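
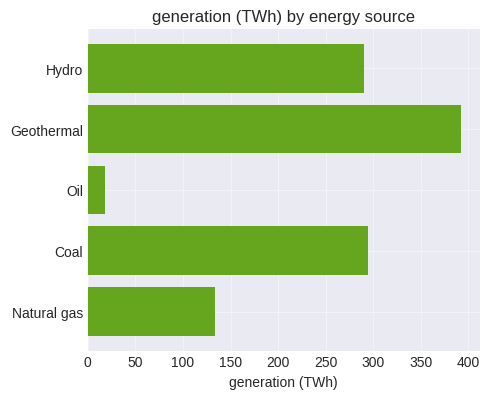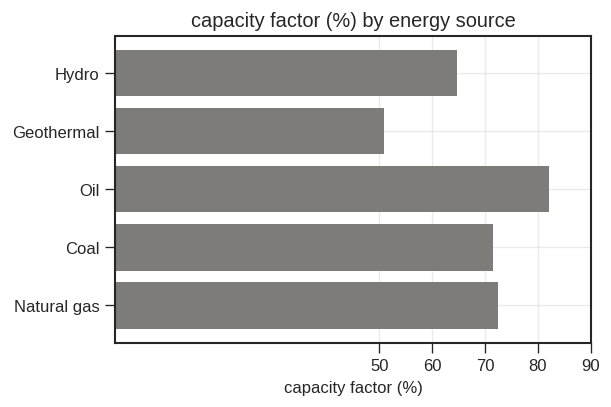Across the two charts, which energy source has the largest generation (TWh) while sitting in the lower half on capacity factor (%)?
Geothermal

Chart 2 median capacity factor (%) ≈ 70; below-median energy sources: Hydro, Geothermal. Among those, Geothermal has the highest generation (TWh) (≈ 400).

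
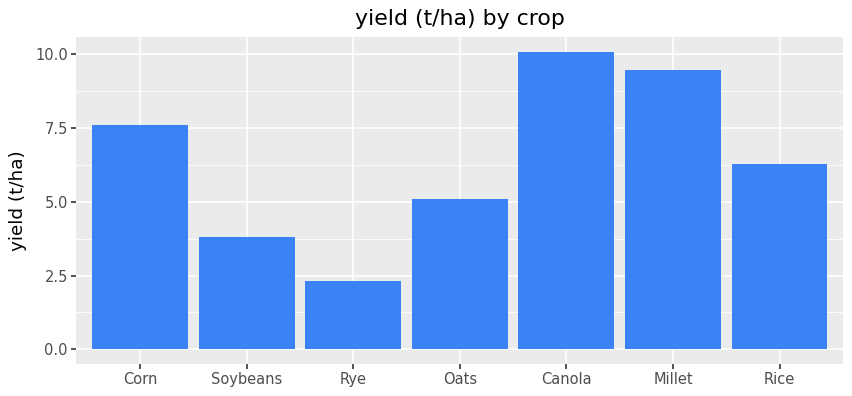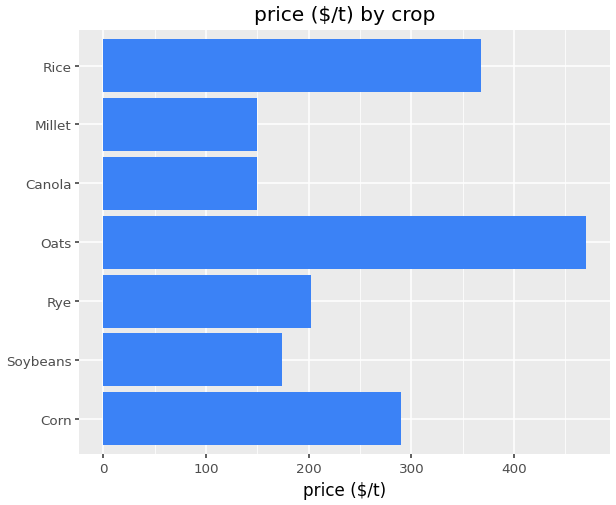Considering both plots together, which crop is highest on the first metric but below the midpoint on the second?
Chart 2 median price ($/t) ≈ 200; below-median crops: Soybeans, Canola, Millet. Among those, Canola has the highest yield (t/ha) (≈ 10).

Canola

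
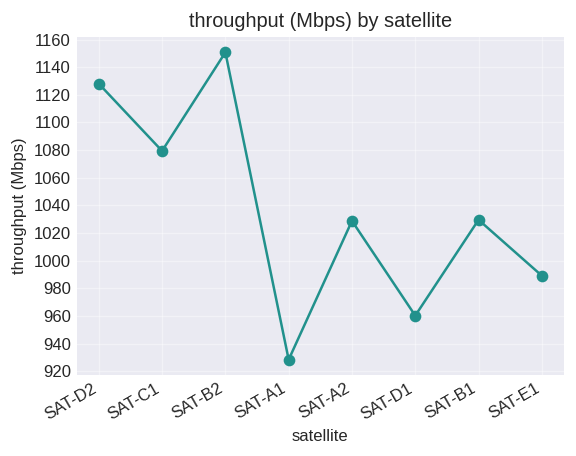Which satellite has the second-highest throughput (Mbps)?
Top 3: SAT-B2 ≈ 1160, SAT-D2 ≈ 1120, SAT-C1 ≈ 1080.

SAT-D2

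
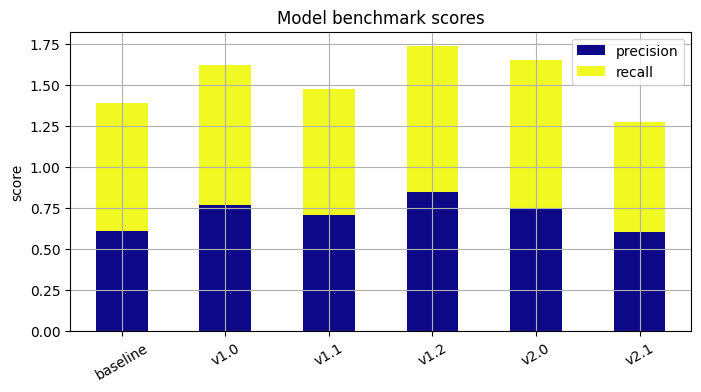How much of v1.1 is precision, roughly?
≈ 0.8

precision top ≈ 0.8, bottom ≈ 0.0; segment ≈ 0.8.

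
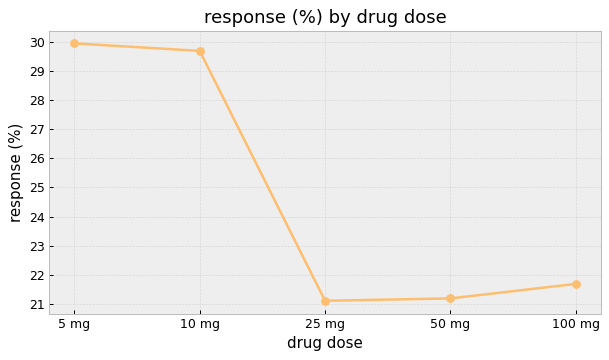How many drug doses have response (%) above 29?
2

Above 29: 5 mg, 10 mg.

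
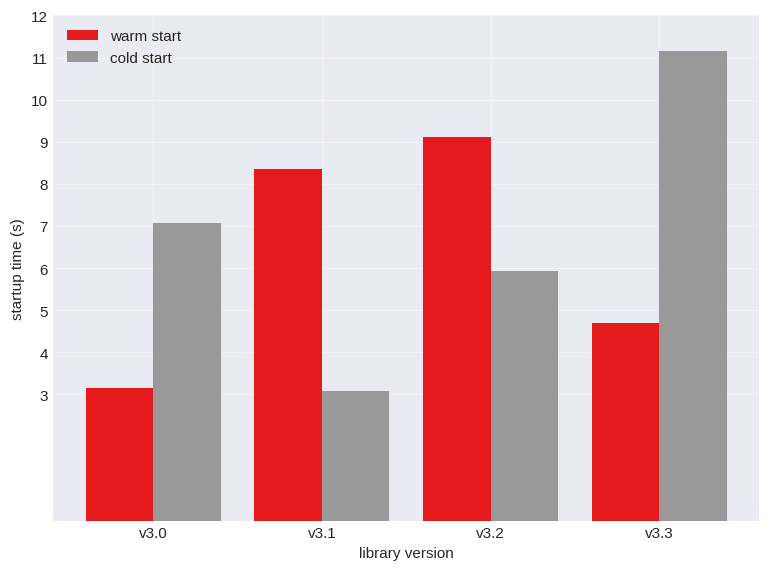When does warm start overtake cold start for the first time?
v3.1

v3.0: warm start ≈ 3 vs cold start ≈ 7 (not yet); v3.1: warm start ≈ 8 vs cold start ≈ 3 (first crossover).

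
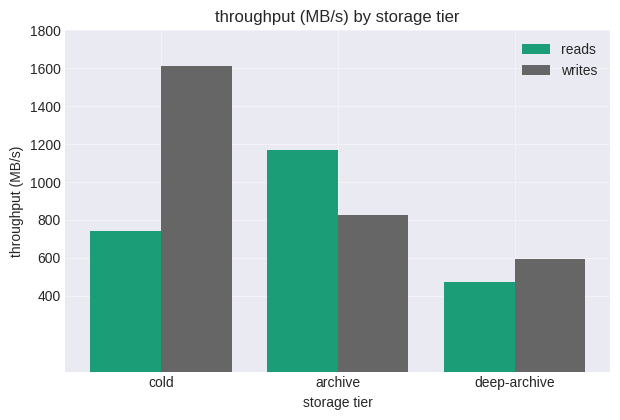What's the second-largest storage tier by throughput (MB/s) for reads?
Top 3 for reads: archive ≈ 1200, cold ≈ 800, deep-archive ≈ 400.

cold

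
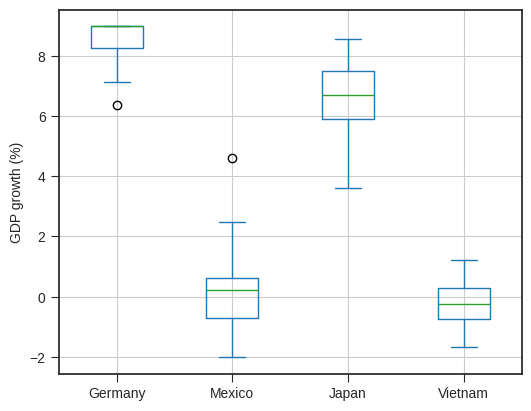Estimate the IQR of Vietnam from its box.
≈ 1

Q3 ≈ 0, Q1 ≈ -1; IQR ≈ 1.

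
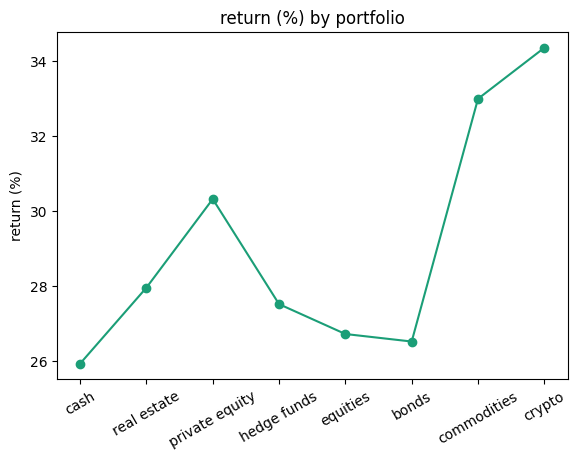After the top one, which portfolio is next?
Top 3: crypto ≈ 34, commodities ≈ 33, private equity ≈ 30.

commodities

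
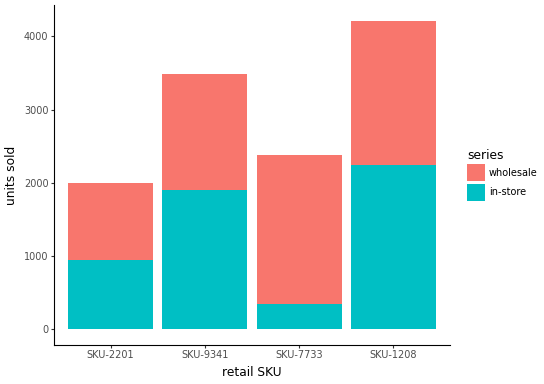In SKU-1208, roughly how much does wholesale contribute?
wholesale top ≈ 4000, bottom ≈ 2000; segment ≈ 2000.

≈ 2000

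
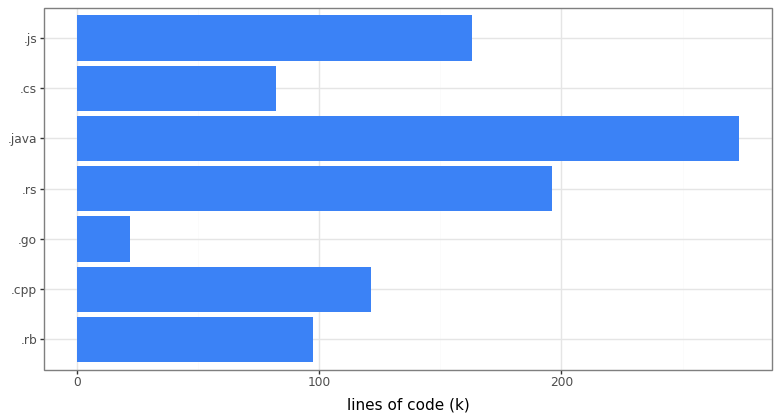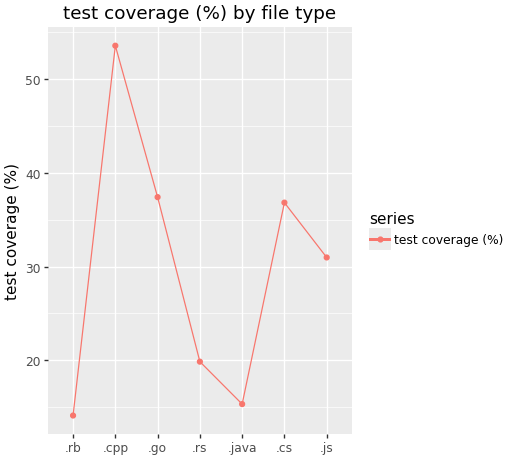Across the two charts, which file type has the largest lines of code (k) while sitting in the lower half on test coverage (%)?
Chart 2 median test coverage (%) ≈ 30; below-median file types: .rb, .rs, .java. Among those, .java has the highest lines of code (k) (≈ 250).

.java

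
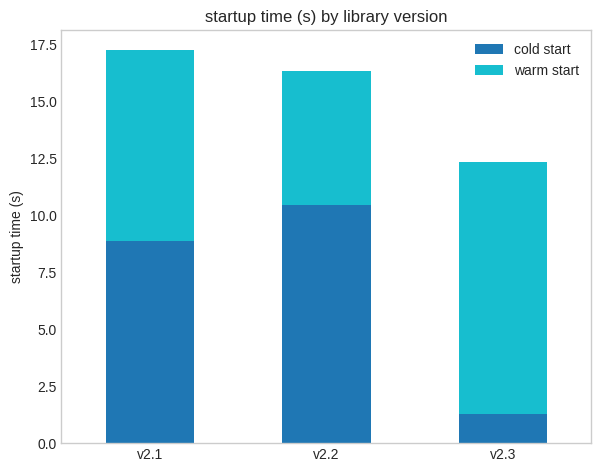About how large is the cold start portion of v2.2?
≈ 10

cold start top ≈ 10, bottom ≈ 0; segment ≈ 10.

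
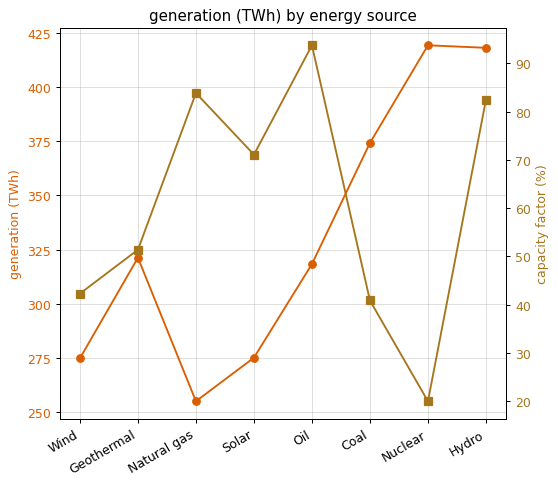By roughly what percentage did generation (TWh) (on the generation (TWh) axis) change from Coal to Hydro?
Coal ≈ 380, Hydro ≈ 420; (420 − 380) / 380 ≈ +10.5%.

≈ +10.5%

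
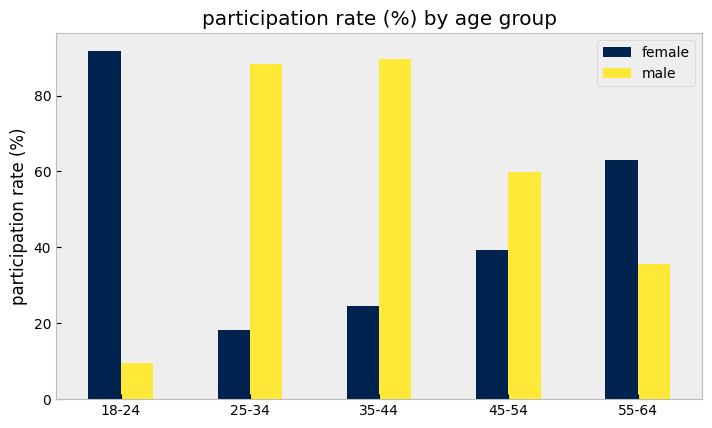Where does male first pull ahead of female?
25-34

18-24: male ≈ 10 vs female ≈ 90 (not yet); 25-34: male ≈ 90 vs female ≈ 20 (first crossover).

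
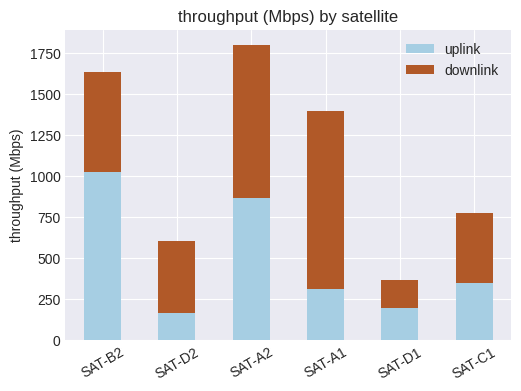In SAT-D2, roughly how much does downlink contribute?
downlink top ≈ 600, bottom ≈ 200; segment ≈ 400.

≈ 400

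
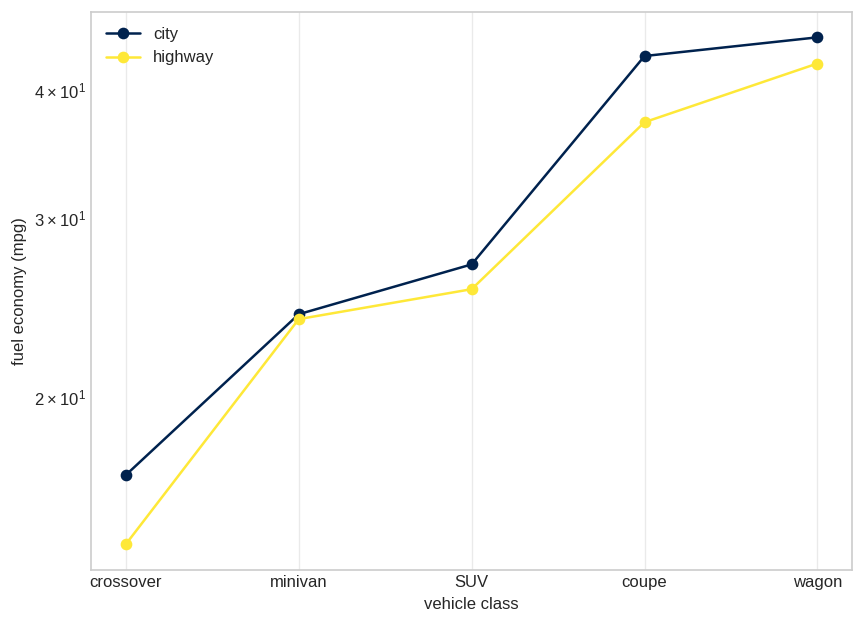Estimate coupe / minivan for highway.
≈ 1.4×

coupe ≈ 35, minivan ≈ 25; 35/25 ≈ 1.4.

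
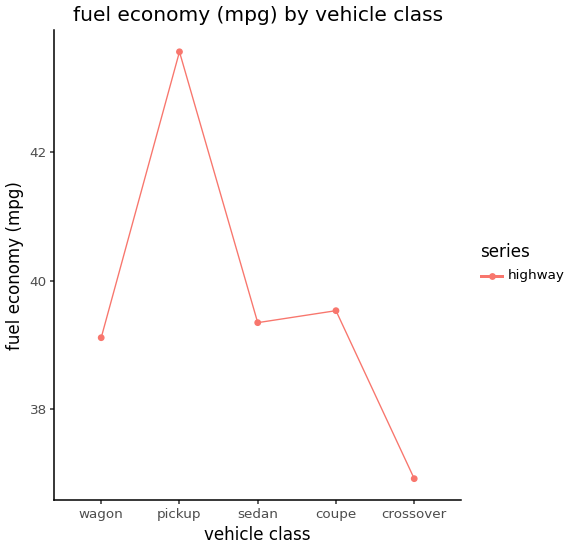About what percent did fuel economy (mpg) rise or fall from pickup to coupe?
≈ -9.1%

pickup ≈ 44, coupe ≈ 40; (40 − 44) / 44 ≈ -9.1%.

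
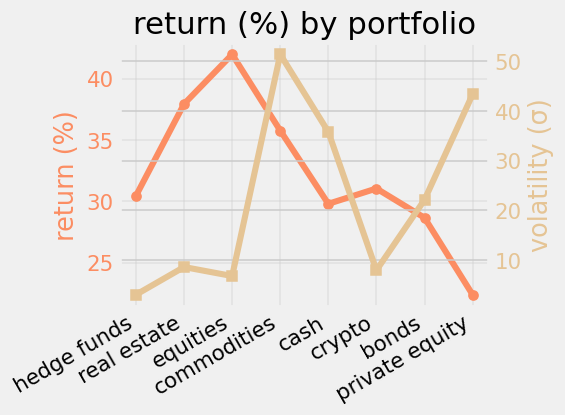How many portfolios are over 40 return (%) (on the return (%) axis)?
1

Above 40: equities.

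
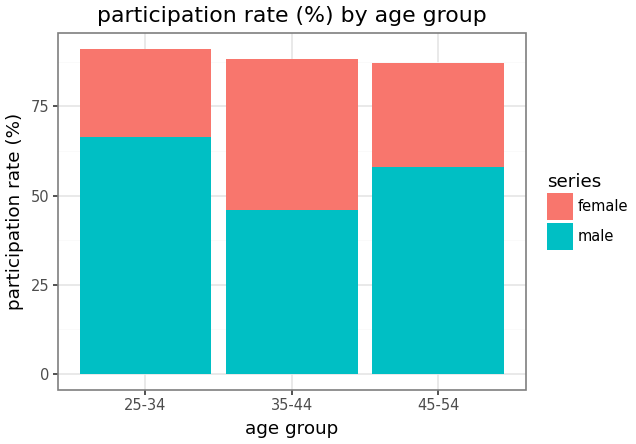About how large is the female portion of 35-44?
female top ≈ 90, bottom ≈ 50; segment ≈ 40.

≈ 40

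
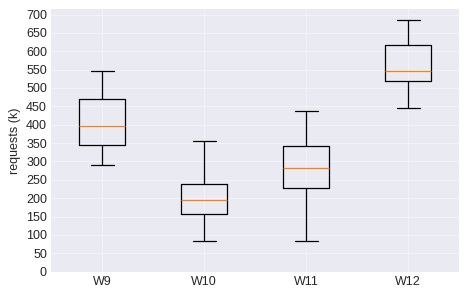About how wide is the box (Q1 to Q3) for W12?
≈ 100

Q3 ≈ 600, Q1 ≈ 500; IQR ≈ 100.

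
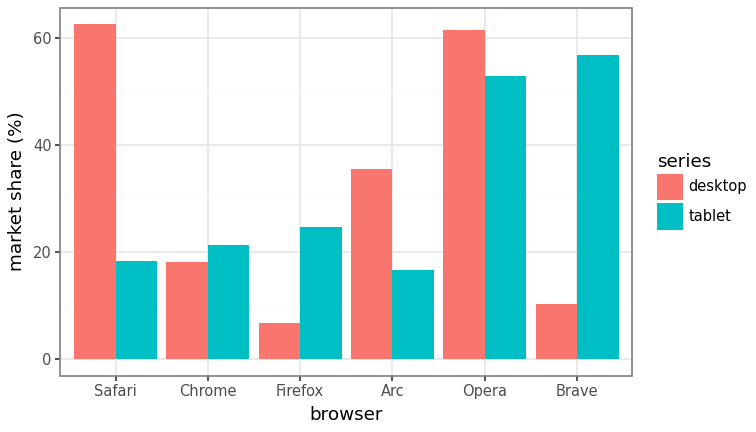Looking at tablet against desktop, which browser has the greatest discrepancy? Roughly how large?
Brave: tablet ≈ 60, desktop ≈ 10 → gap ≈ 50. Next-largest (Safari) is only ≈ 40.

Brave, ≈ 50 %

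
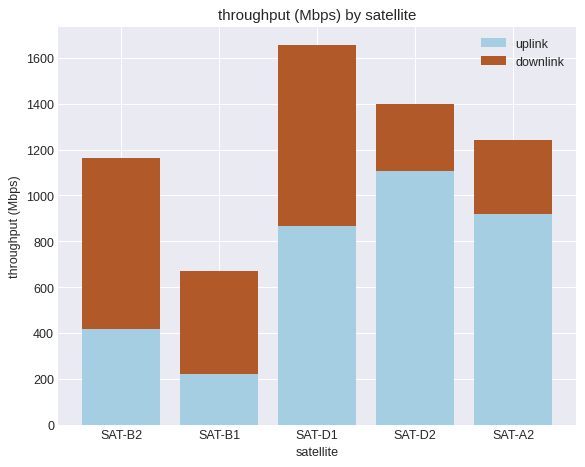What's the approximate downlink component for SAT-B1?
≈ 400

downlink top ≈ 600, bottom ≈ 200; segment ≈ 400.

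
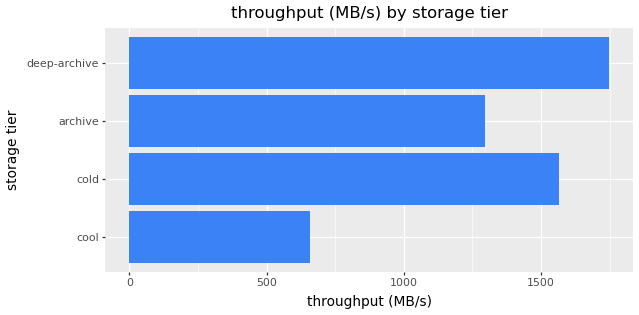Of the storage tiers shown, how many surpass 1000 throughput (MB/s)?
3

Above 1000: cold, archive, deep-archive.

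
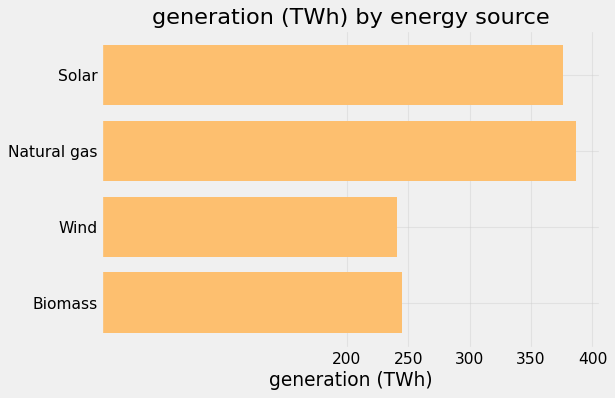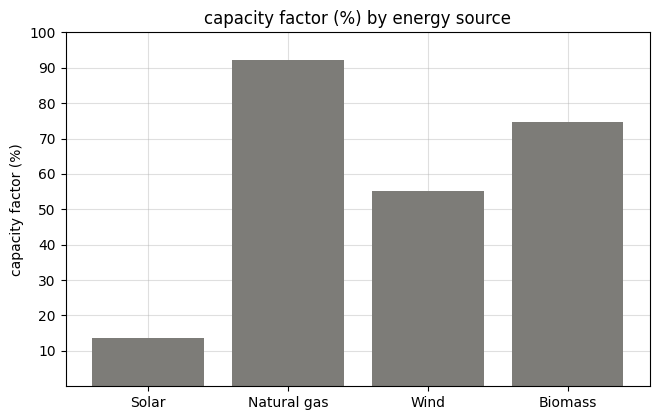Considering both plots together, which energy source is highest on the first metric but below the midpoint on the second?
Chart 2 median capacity factor (%) ≈ 60; below-median energy sources: Solar, Wind. Among those, Solar has the highest generation (TWh) (≈ 400).

Solar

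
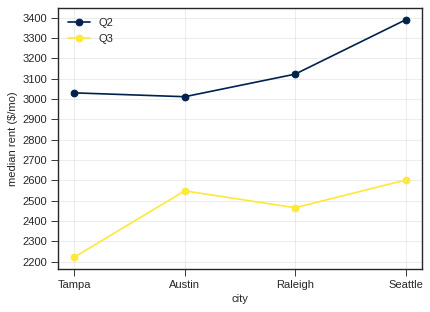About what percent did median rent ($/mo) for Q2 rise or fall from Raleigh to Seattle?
Raleigh ≈ 3100, Seattle ≈ 3400; (3400 − 3100) / 3100 ≈ +9.7%.

≈ +9.7%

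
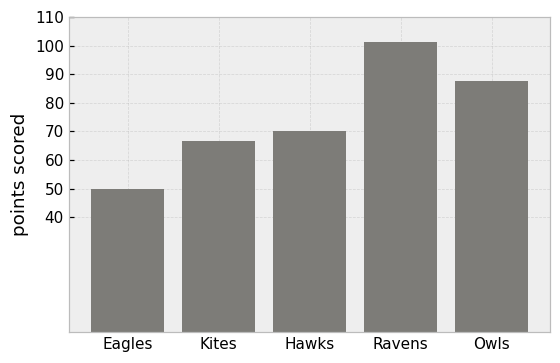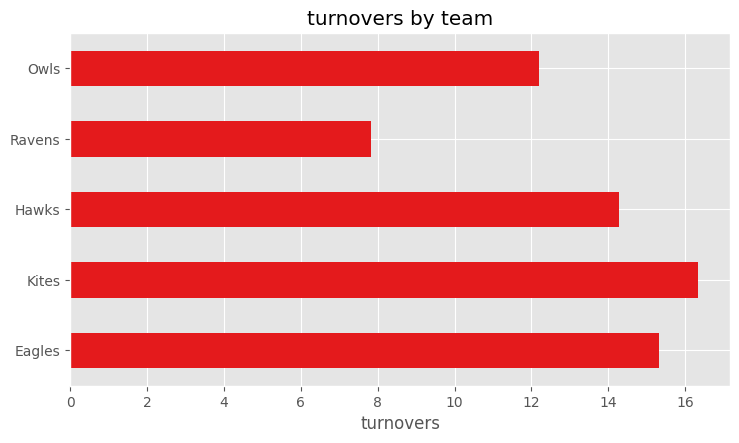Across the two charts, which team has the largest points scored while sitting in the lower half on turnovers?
Chart 2 median turnovers ≈ 14; below-median teams: Ravens, Owls. Among those, Ravens has the highest points scored (≈ 100).

Ravens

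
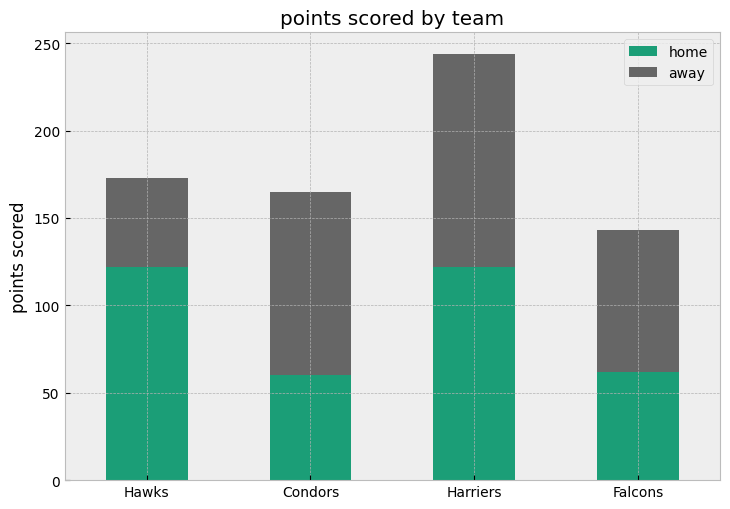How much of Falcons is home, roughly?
home top ≈ 50, bottom ≈ 0; segment ≈ 50.

≈ 50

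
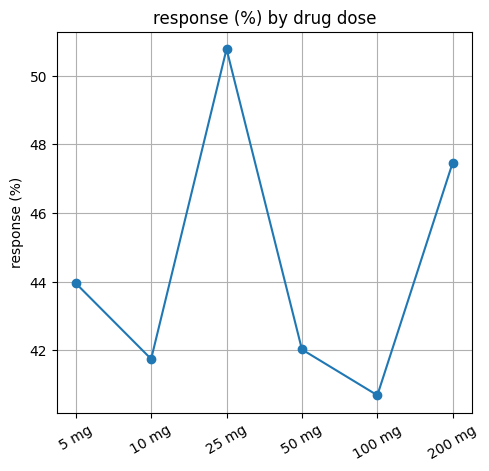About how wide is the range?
Max 25 mg ≈ 51, min 100 mg ≈ 41; range ≈ 10.

≈ 10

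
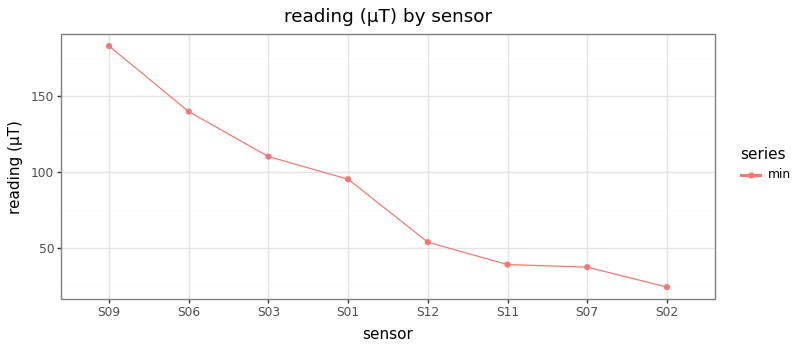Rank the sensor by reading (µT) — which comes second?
S06

Top 3: S09 ≈ 180, S06 ≈ 140, S03 ≈ 120.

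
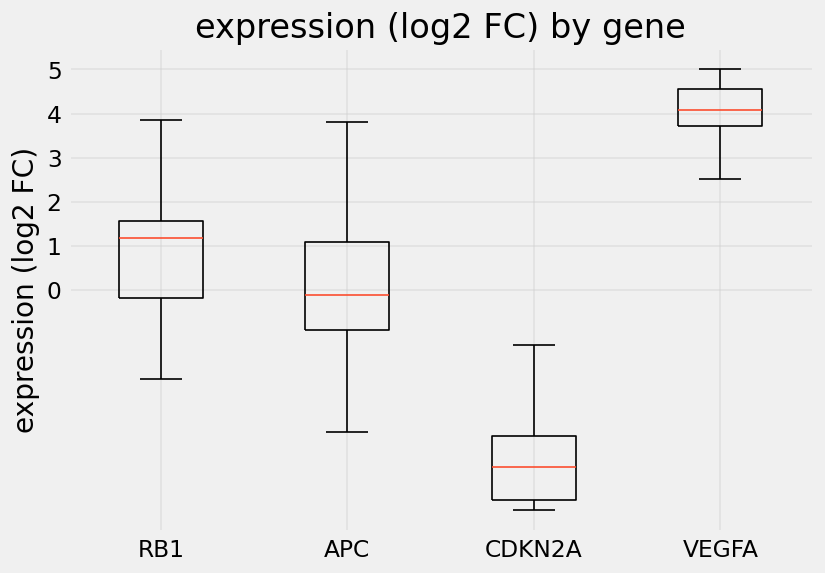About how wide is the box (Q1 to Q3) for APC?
Q3 ≈ 1, Q1 ≈ -1; IQR ≈ 2.

≈ 2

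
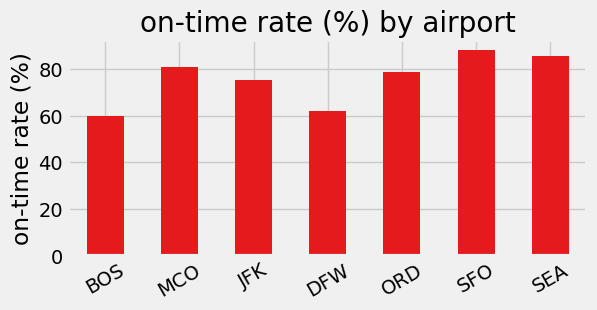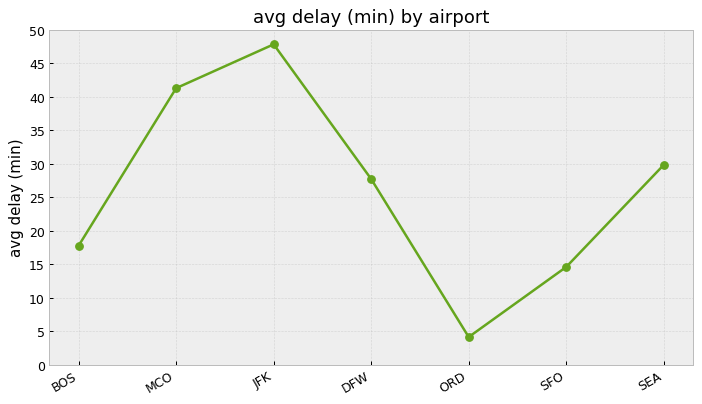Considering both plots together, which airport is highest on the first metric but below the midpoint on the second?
Chart 2 median avg delay (min) ≈ 30; below-median airports: BOS, ORD, SFO. Among those, SFO has the highest on-time rate (%) (≈ 90).

SFO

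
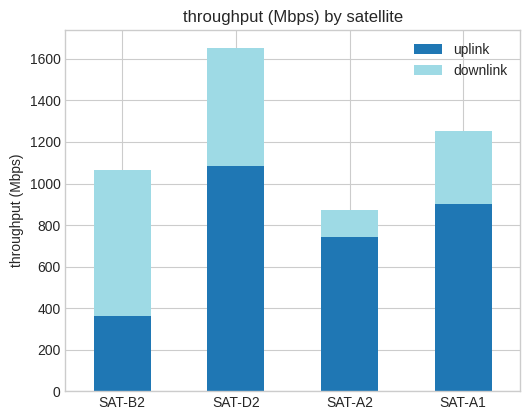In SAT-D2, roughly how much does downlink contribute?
≈ 600

downlink top ≈ 1600, bottom ≈ 1000; segment ≈ 600.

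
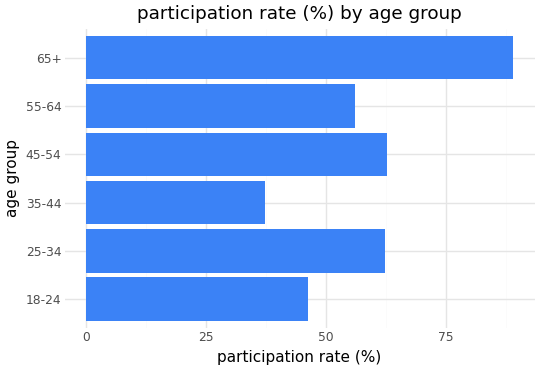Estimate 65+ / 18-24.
65+ ≈ 90, 18-24 ≈ 50; 90/50 ≈ 1.8.

≈ 1.8×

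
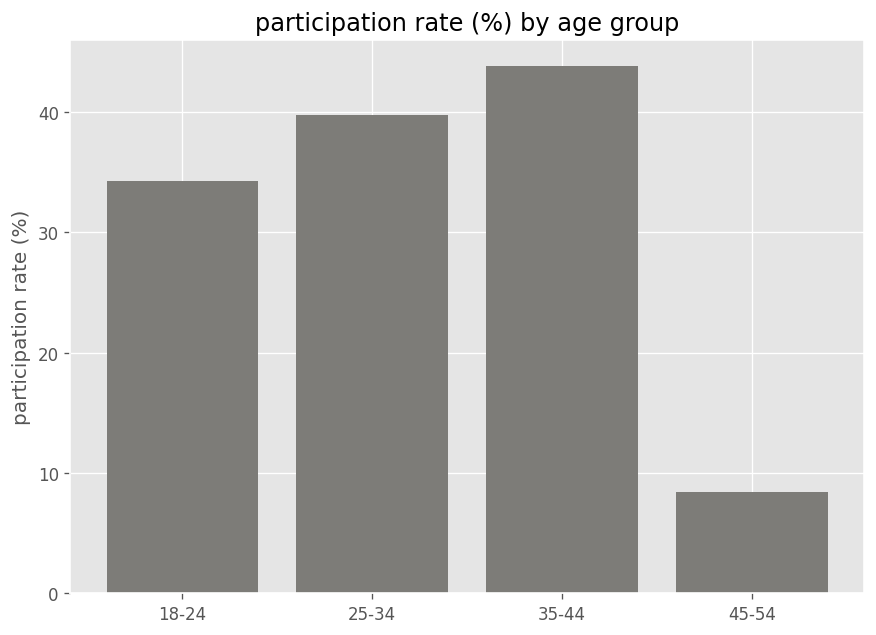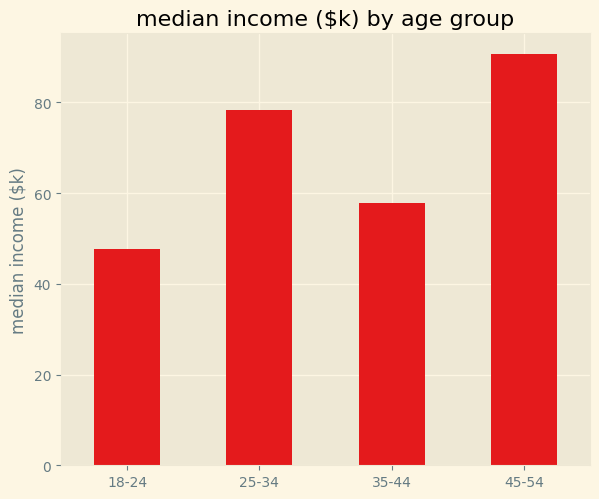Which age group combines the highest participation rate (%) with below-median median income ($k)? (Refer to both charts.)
Chart 2 median median income ($k) ≈ 70; below-median age groups: 18-24, 35-44. Among those, 35-44 has the highest participation rate (%) (≈ 45).

35-44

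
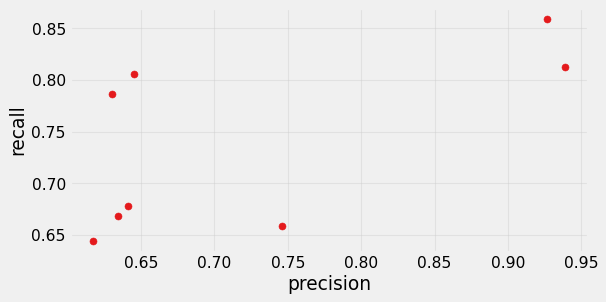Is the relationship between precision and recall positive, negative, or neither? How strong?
Points are positively correlated; moderate (|r| ≈ 0.6).

positive, moderate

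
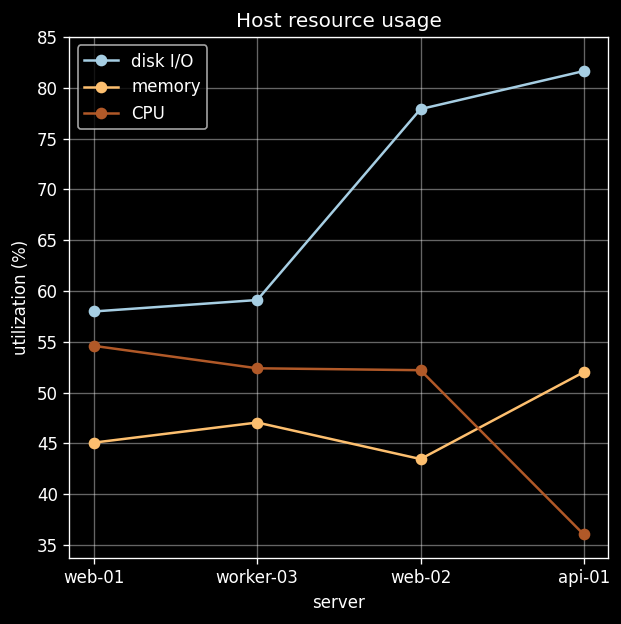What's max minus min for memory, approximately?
≈ 5

Max api-01 ≈ 50, min web-02 ≈ 45; range ≈ 5.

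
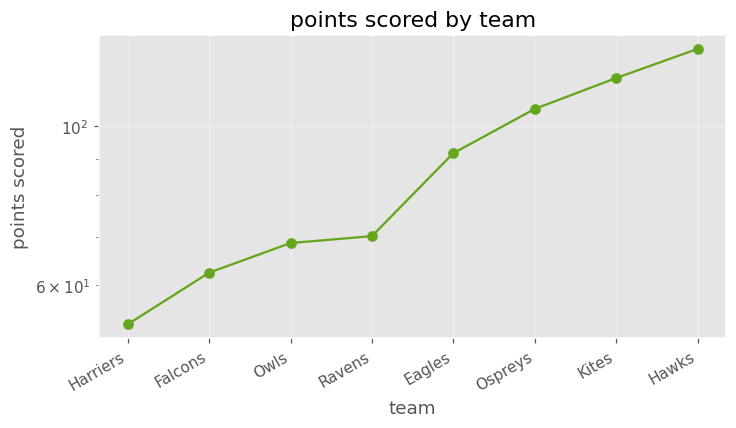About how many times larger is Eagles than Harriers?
Eagles ≈ 90, Harriers ≈ 50; 90/50 ≈ 1.8.

≈ 1.8×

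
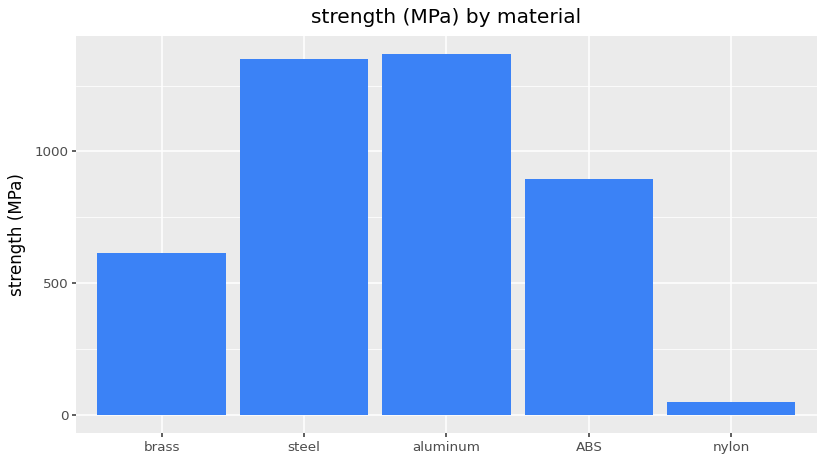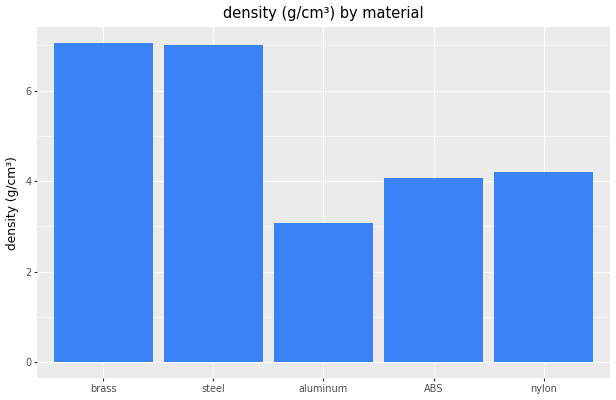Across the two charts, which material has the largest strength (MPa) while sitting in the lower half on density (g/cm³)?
aluminum

Chart 2 median density (g/cm³) ≈ 4; below-median materials: aluminum, ABS. Among those, aluminum has the highest strength (MPa) (≈ 1400).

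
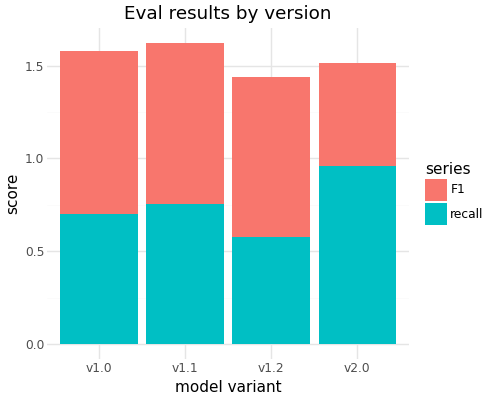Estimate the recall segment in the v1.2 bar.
recall top ≈ 0.6, bottom ≈ 0.0; segment ≈ 0.6.

≈ 0.6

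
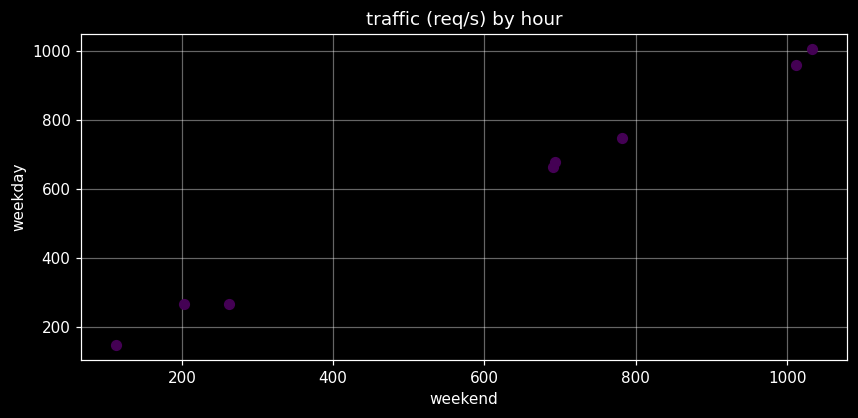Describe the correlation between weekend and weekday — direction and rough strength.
positive, strong

Points are positively correlated; strong (|r| ≈ 1.0).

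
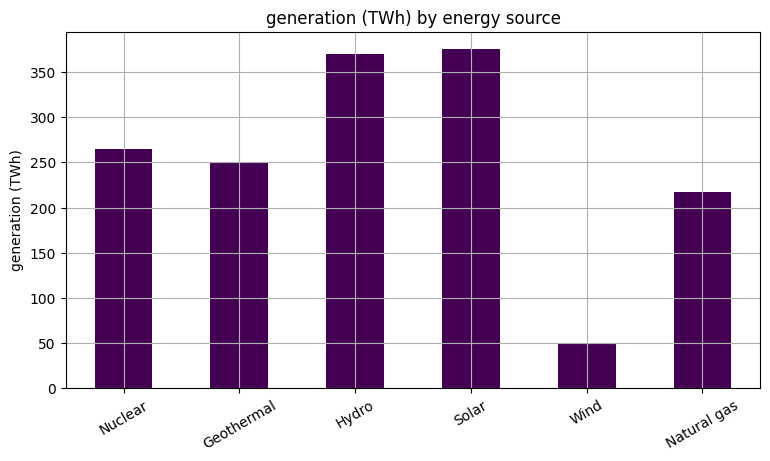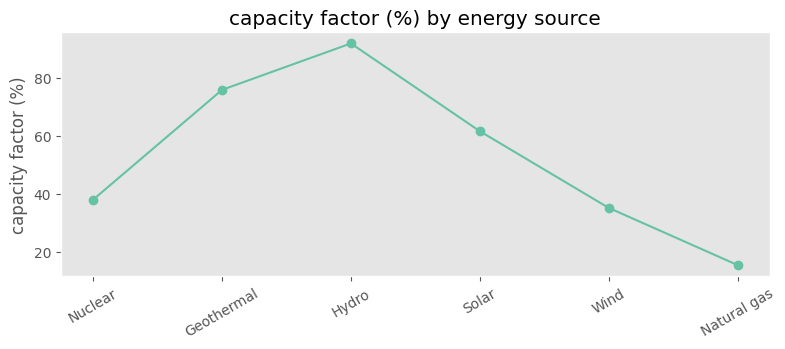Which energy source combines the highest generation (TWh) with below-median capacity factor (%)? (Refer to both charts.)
Nuclear

Chart 2 median capacity factor (%) ≈ 50; below-median energy sources: Nuclear, Wind, Natural gas. Among those, Nuclear has the highest generation (TWh) (≈ 250).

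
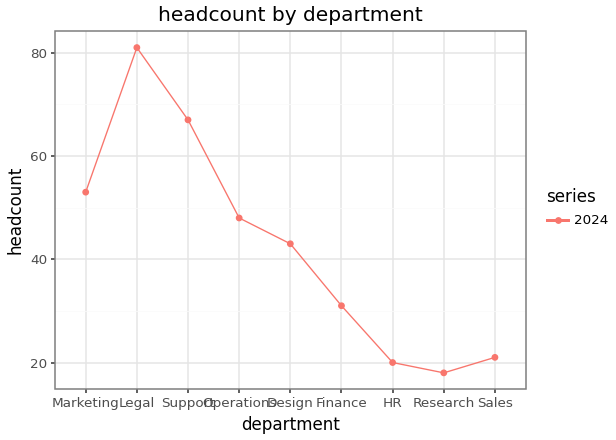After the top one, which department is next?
Support

Top 3: Legal ≈ 80, Support ≈ 70, Marketing ≈ 50.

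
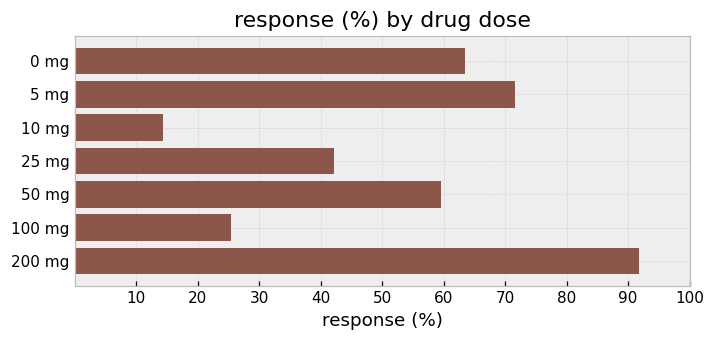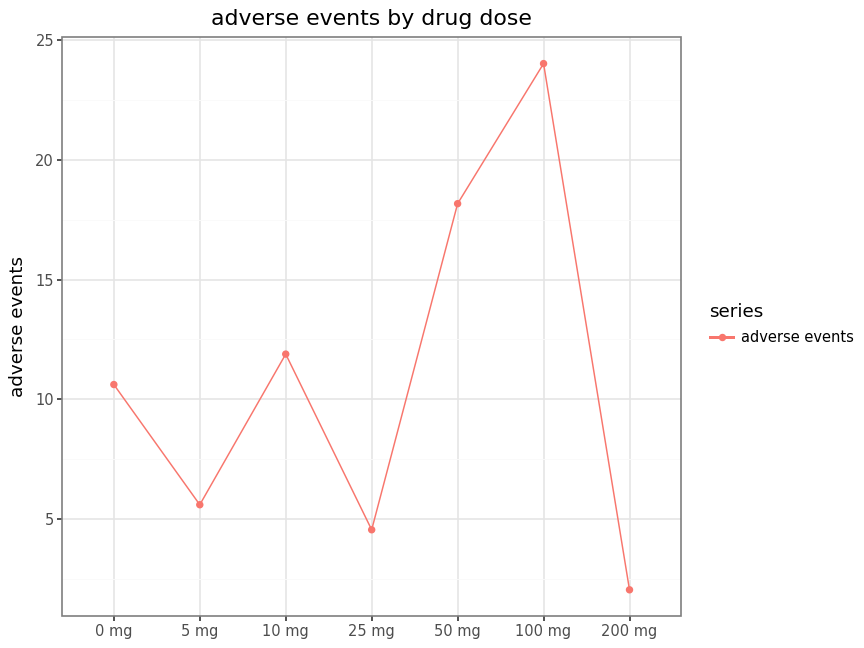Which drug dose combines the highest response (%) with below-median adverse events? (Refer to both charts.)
Chart 2 median adverse events ≈ 10; below-median drug doses: 5 mg, 25 mg, 200 mg. Among those, 200 mg has the highest response (%) (≈ 90).

200 mg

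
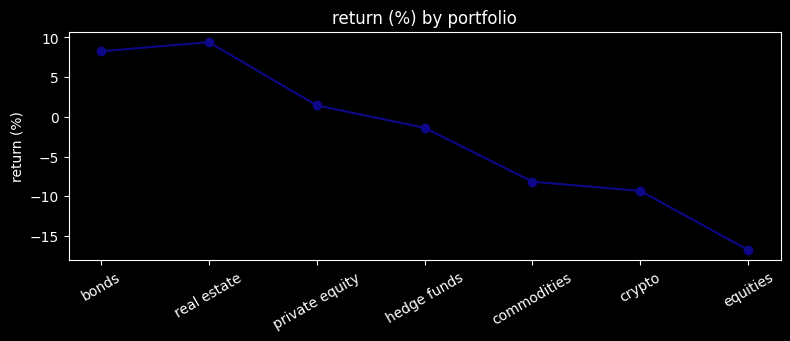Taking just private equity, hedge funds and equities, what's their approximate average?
(0 + 0 + -15) / 3 ≈ -5.

≈ -5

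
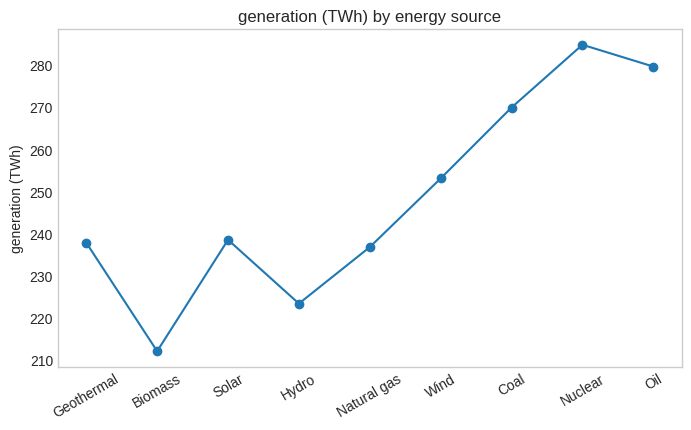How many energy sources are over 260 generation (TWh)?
3

Above 260: Coal, Nuclear, Oil.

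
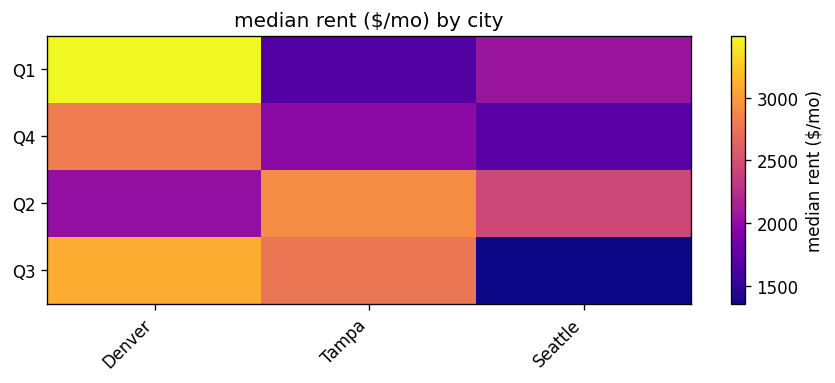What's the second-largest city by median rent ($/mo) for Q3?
Tampa

Top 3 for Q3: Denver ≈ 3200, Tampa ≈ 2800, Seattle ≈ 1400.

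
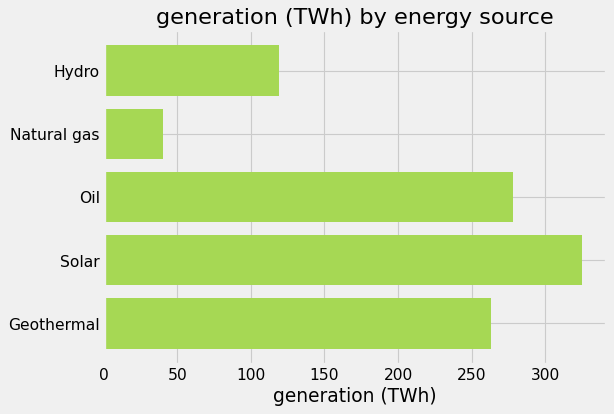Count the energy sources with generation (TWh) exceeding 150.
Above 150: Oil, Solar, Geothermal.

3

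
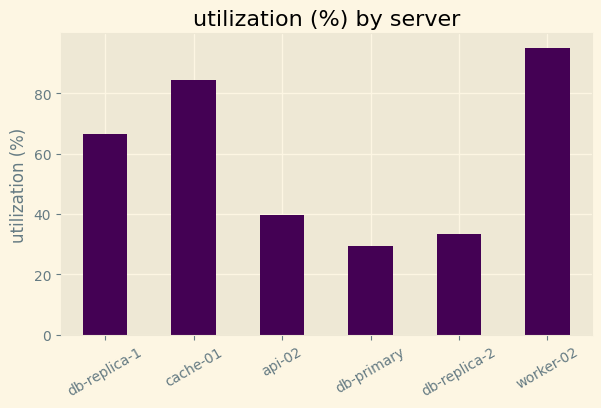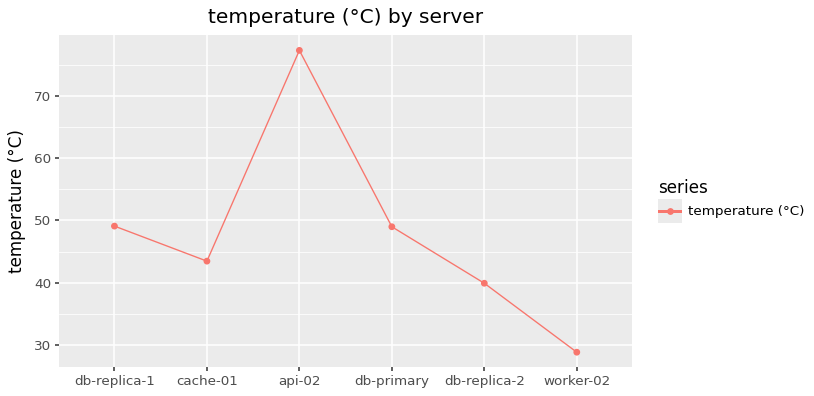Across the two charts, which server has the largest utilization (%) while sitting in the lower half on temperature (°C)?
Chart 2 median temperature (°C) ≈ 50; below-median servers: cache-01, db-replica-2, worker-02. Among those, worker-02 has the highest utilization (%) (≈ 100).

worker-02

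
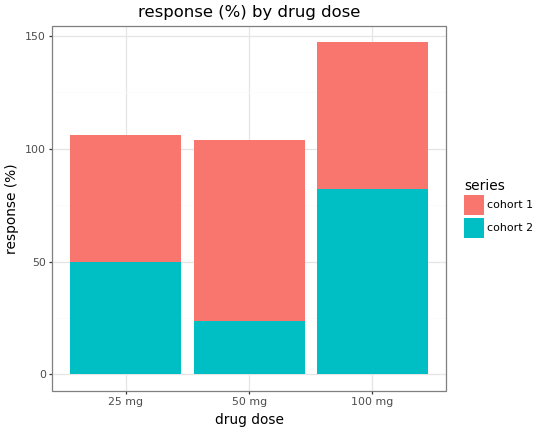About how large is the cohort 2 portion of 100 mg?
cohort 2 top ≈ 80, bottom ≈ 0; segment ≈ 80.

≈ 80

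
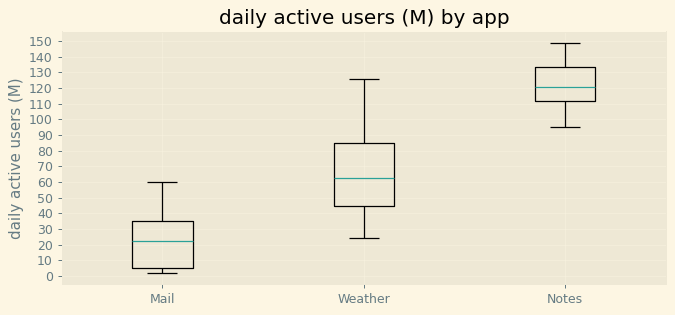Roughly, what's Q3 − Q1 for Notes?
≈ 20

Q3 ≈ 130, Q1 ≈ 110; IQR ≈ 20.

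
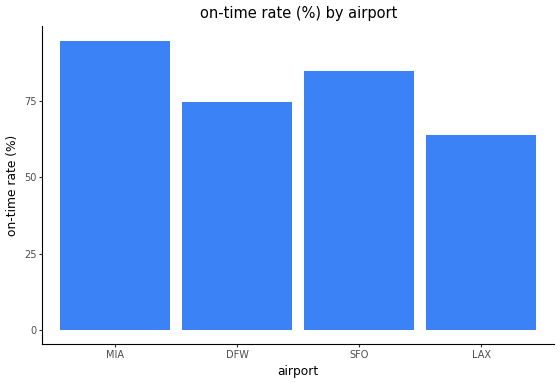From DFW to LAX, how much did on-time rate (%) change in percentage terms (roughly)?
DFW ≈ 70, LAX ≈ 60; (60 − 70) / 70 ≈ -14.3%.

≈ -14.3%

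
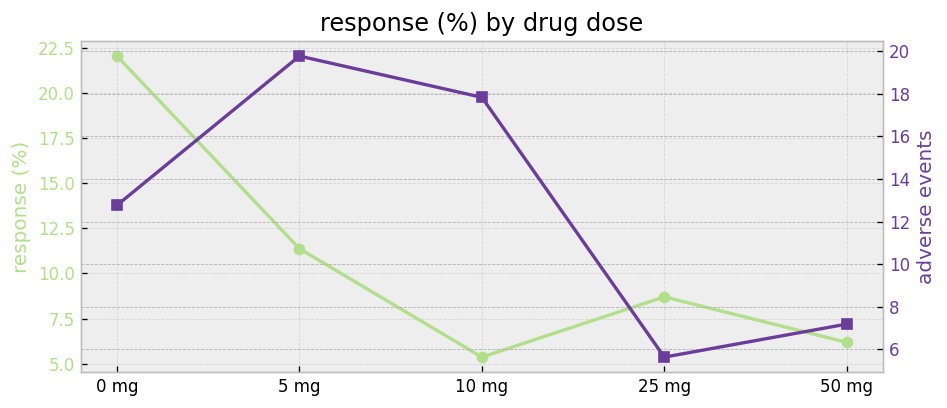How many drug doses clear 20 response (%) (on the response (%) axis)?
Above 20: 0 mg.

1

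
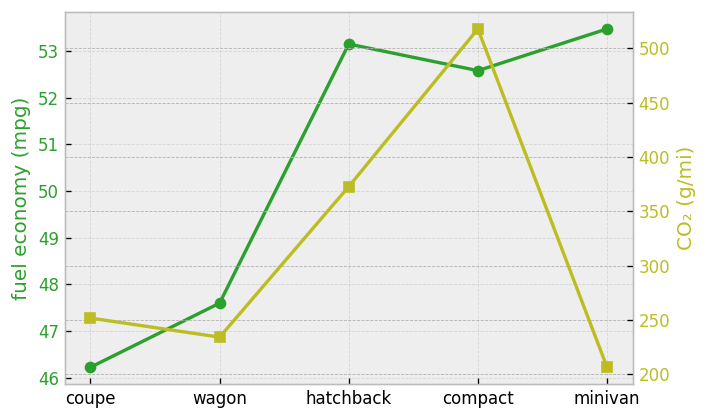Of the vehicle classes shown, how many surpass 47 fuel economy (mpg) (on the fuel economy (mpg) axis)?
4

Above 47: wagon, hatchback, compact, minivan.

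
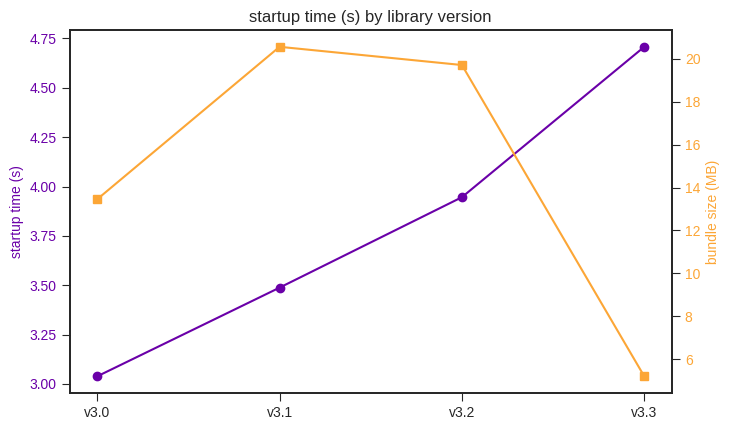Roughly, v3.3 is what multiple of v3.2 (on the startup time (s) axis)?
≈ 1.2×

v3.3 ≈ 4.8, v3.2 ≈ 4.0; 4.8/4.0 ≈ 1.2.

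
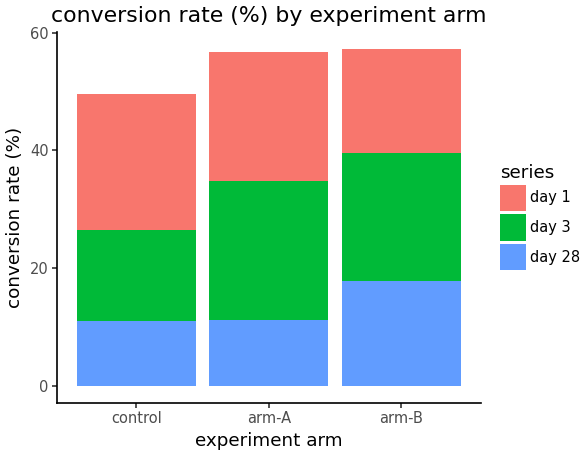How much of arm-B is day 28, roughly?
day 28 top ≈ 20, bottom ≈ 0; segment ≈ 20.

≈ 20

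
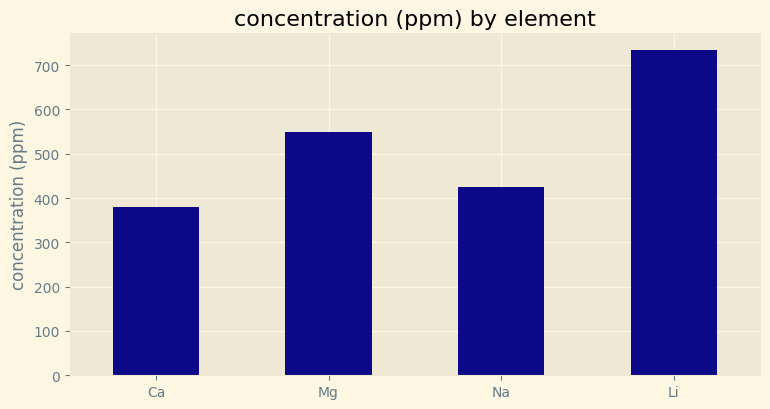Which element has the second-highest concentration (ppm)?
Top 3: Li ≈ 700, Mg ≈ 500, Na ≈ 400.

Mg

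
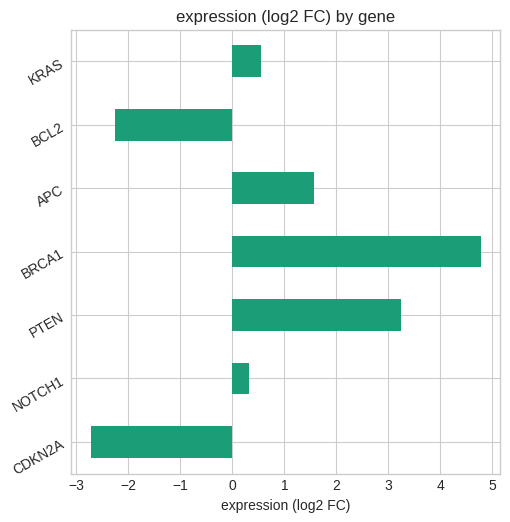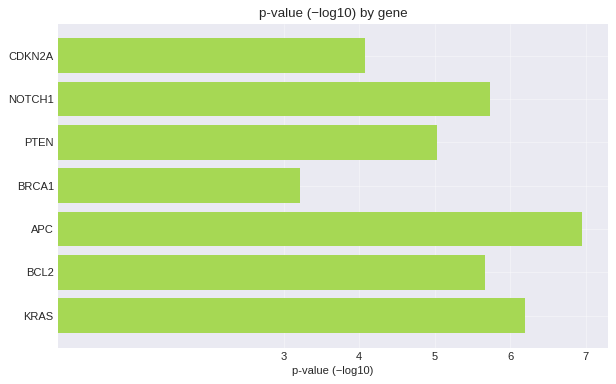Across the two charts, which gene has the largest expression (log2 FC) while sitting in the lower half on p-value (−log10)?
BRCA1

Chart 2 median p-value (−log10) ≈ 6; below-median genes: CDKN2A, PTEN, BRCA1. Among those, BRCA1 has the highest expression (log2 FC) (≈ 5).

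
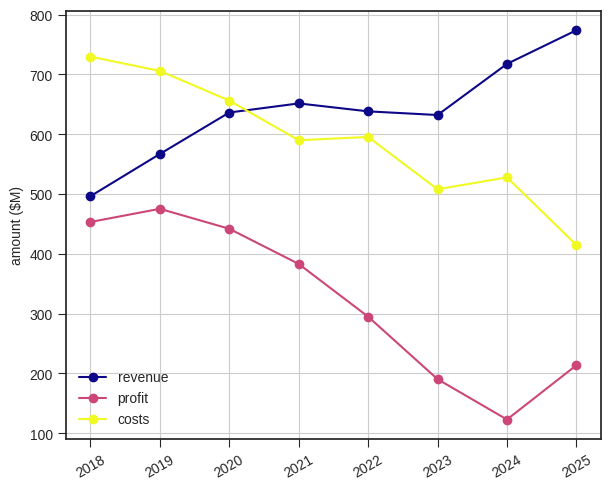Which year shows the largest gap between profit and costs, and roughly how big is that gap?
2024: profit ≈ 100, costs ≈ 500 → gap ≈ 400. Next-largest (2023) is only ≈ 300.

2024, ≈ 400 $M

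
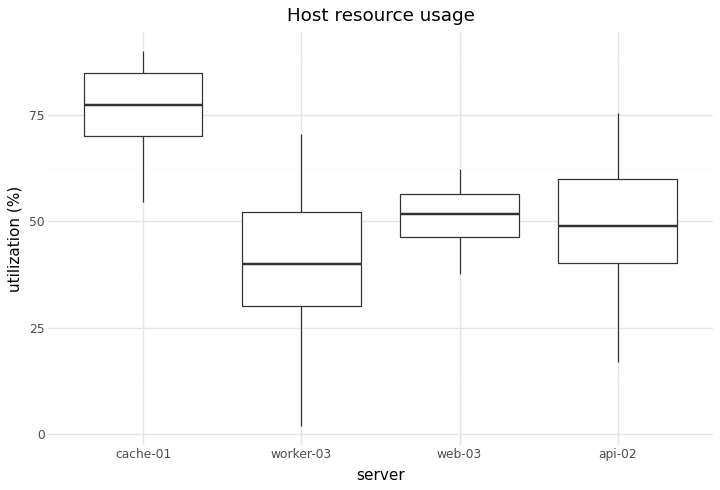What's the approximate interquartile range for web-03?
Q3 ≈ 55, Q1 ≈ 45; IQR ≈ 10.

≈ 10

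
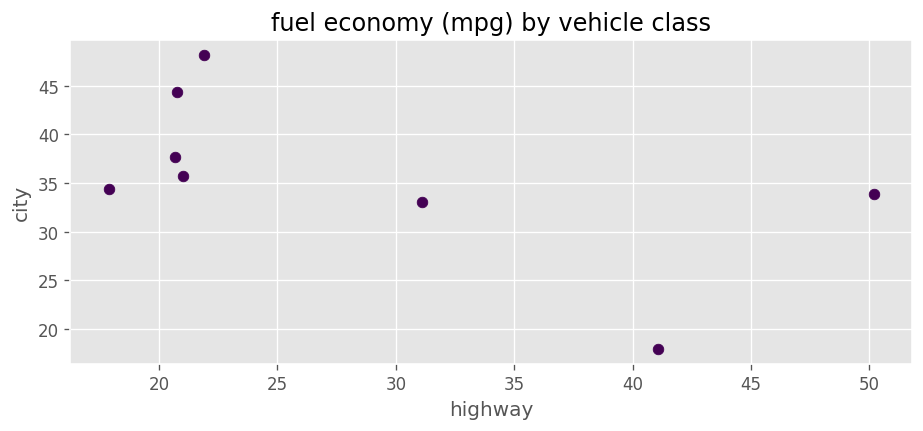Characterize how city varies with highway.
Points are negatively correlated; moderate (|r| ≈ 0.6).

negative, moderate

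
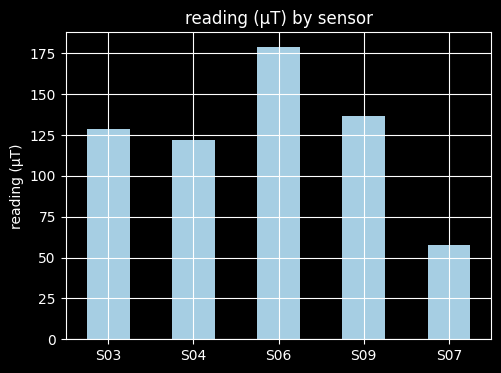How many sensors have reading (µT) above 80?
4

Above 80: S03, S04, S06, S09.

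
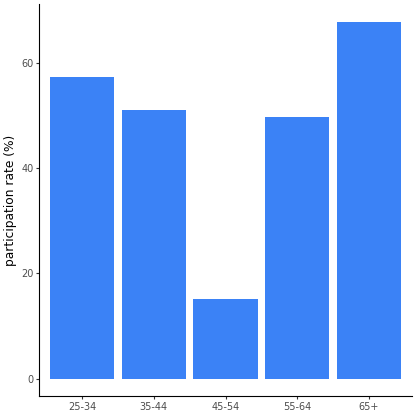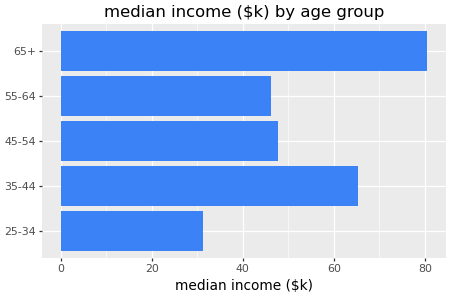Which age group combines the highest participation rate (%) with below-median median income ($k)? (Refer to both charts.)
Chart 2 median median income ($k) ≈ 50; below-median age groups: 25-34, 55-64. Among those, 25-34 has the highest participation rate (%) (≈ 60).

25-34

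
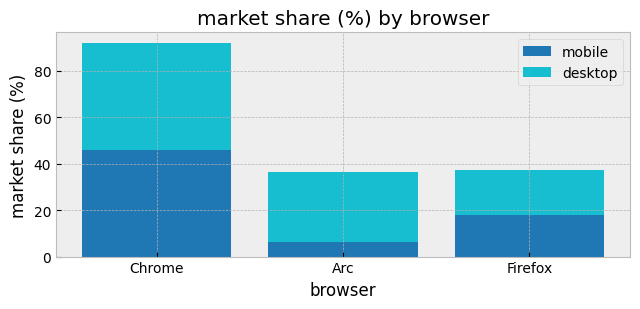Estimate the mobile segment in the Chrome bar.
mobile top ≈ 50, bottom ≈ 0; segment ≈ 50.

≈ 50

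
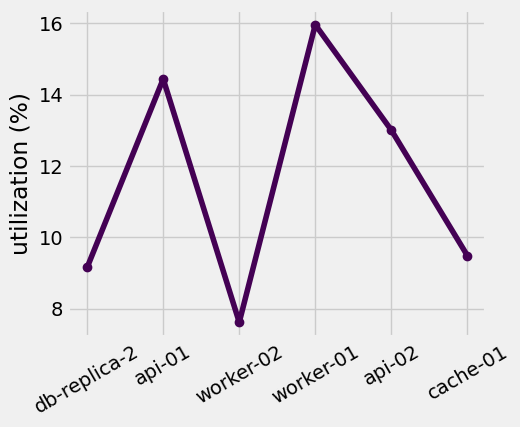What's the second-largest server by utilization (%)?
api-01

Top 3: worker-01 ≈ 16, api-01 ≈ 14, api-02 ≈ 13.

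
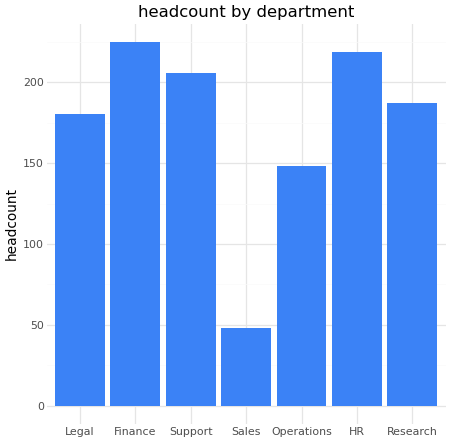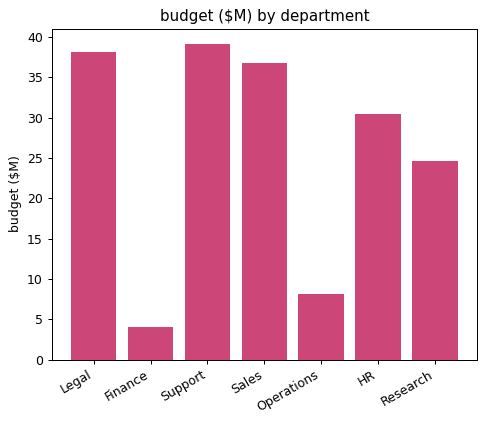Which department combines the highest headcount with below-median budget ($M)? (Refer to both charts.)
Chart 2 median budget ($M) ≈ 30; below-median departments: Finance, Operations, Research. Among those, Finance has the highest headcount (≈ 225).

Finance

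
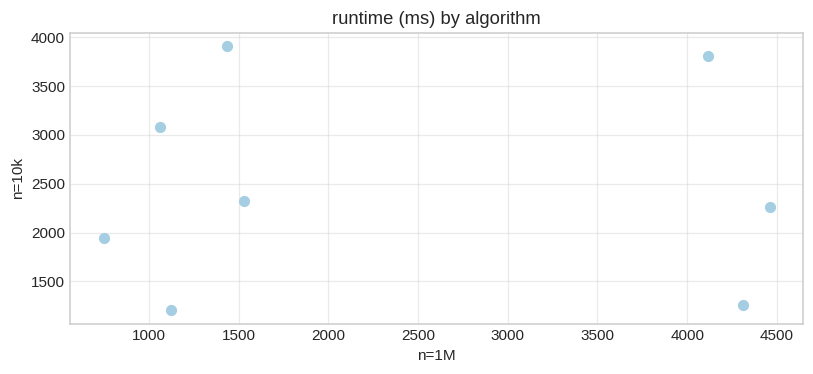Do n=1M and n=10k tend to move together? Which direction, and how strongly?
no clear correlation

Points are roughly uncorrelated; weak (|r| ≈ 0.0).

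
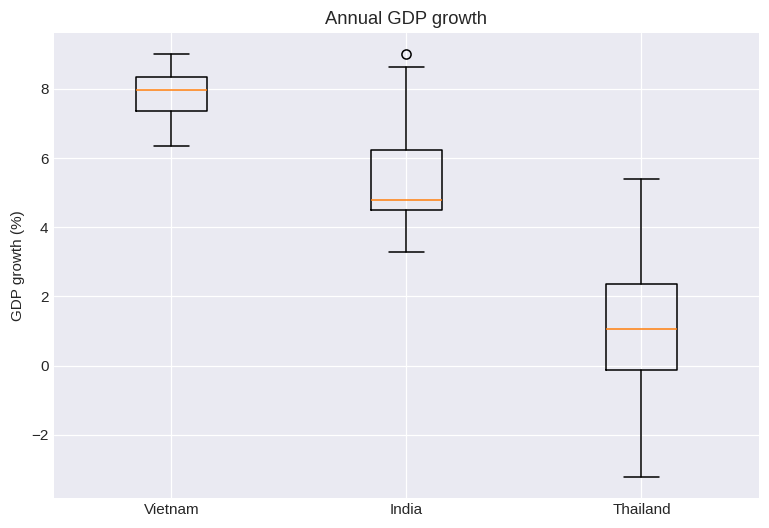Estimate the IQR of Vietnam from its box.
≈ 1

Q3 ≈ 8, Q1 ≈ 7; IQR ≈ 1.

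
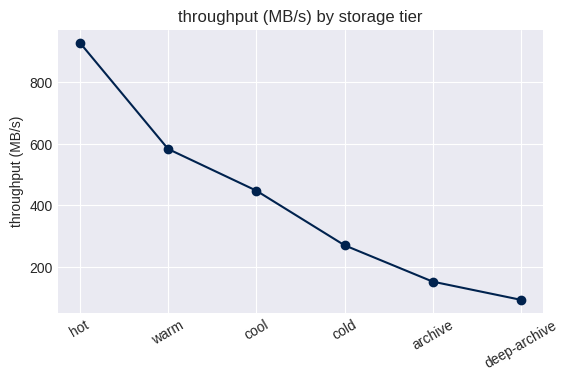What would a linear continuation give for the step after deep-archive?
≈ 0

Last three: 300, 200, 100 → slope ≈ -100/step → next ≈ 0.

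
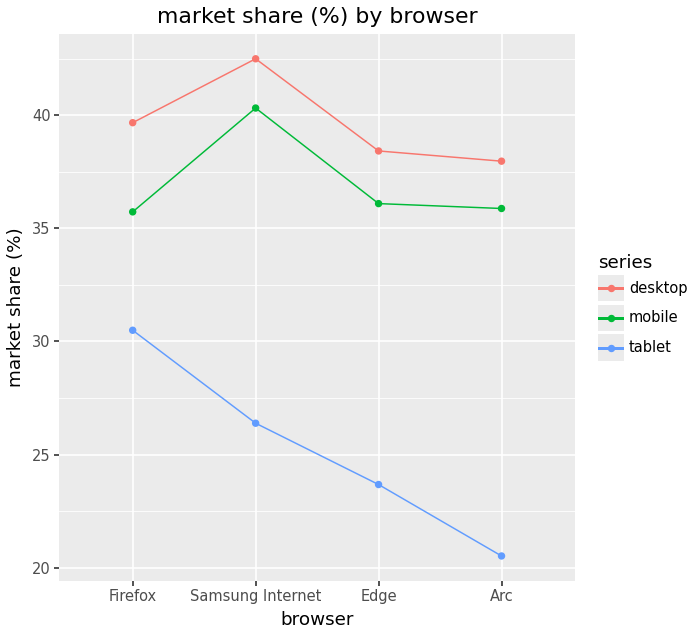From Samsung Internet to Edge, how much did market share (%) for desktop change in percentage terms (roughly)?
Samsung Internet ≈ 42, Edge ≈ 38; (38 − 42) / 42 ≈ -9.5%.

≈ -9.5%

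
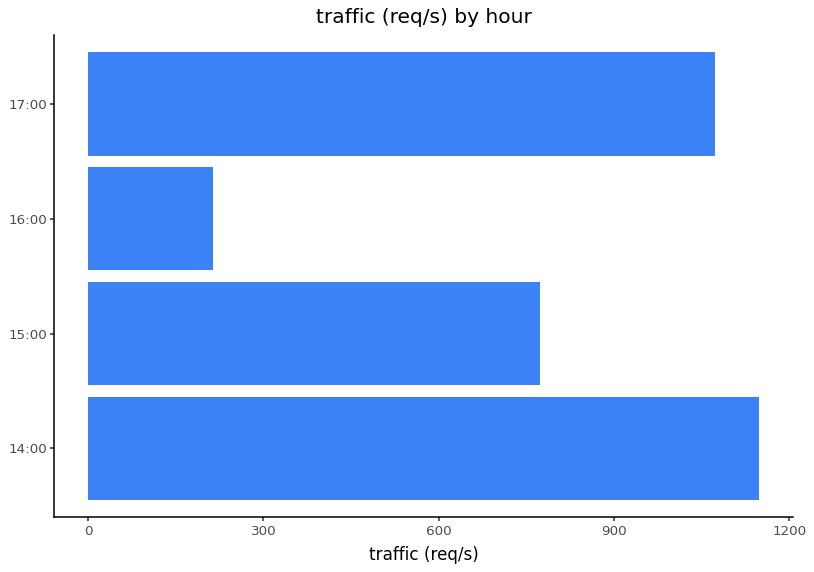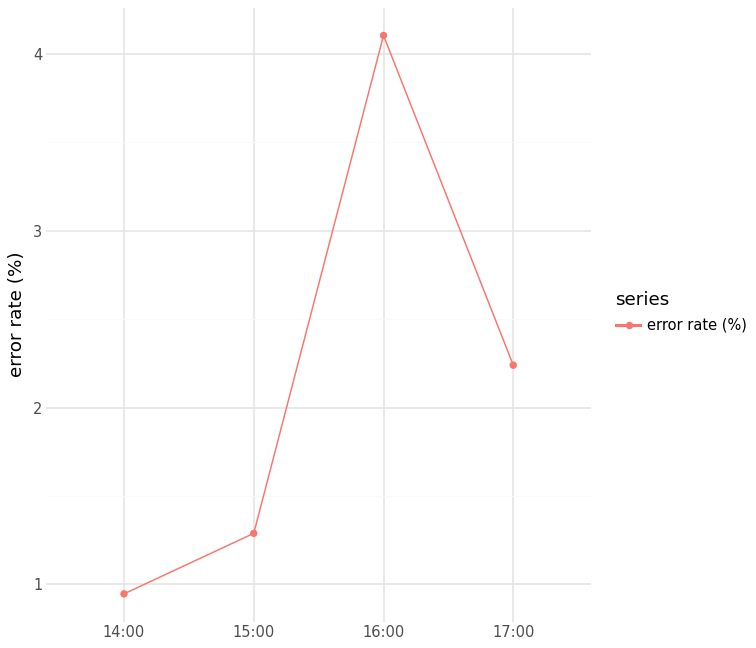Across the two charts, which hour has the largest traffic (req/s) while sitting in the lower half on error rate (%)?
Chart 2 median error rate (%) ≈ 2; below-median hours: 14:00, 15:00. Among those, 14:00 has the highest traffic (req/s) (≈ 1200).

14:00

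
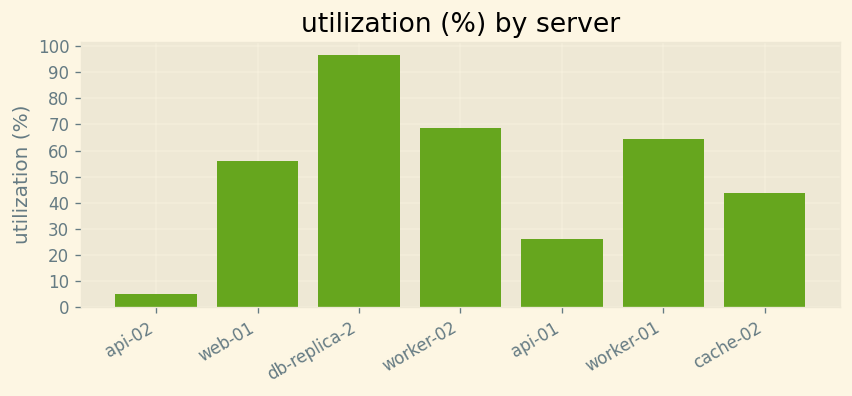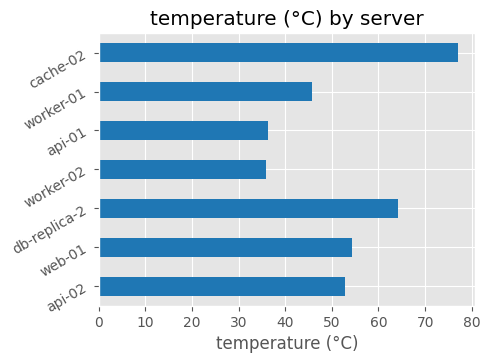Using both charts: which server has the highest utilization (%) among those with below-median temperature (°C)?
Chart 2 median temperature (°C) ≈ 50; below-median servers: worker-02, api-01, worker-01. Among those, worker-02 has the highest utilization (%) (≈ 70).

worker-02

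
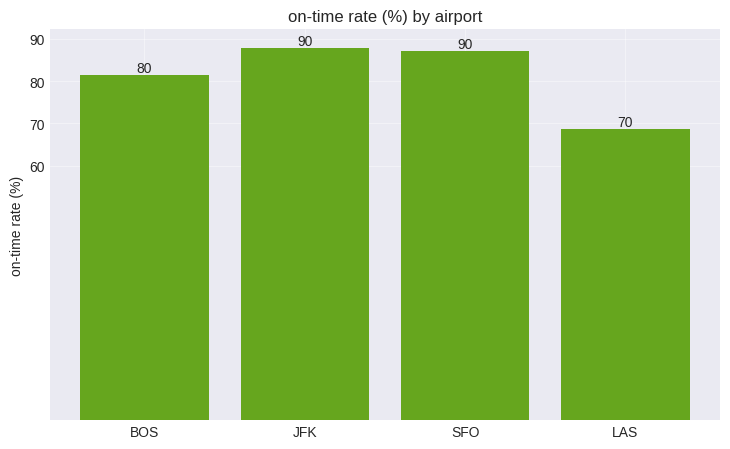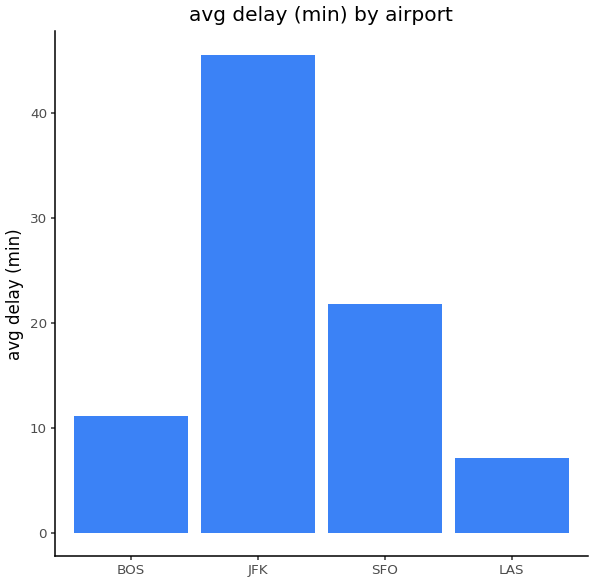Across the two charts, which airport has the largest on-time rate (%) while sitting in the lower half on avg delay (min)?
Chart 2 median avg delay (min) ≈ 15; below-median airports: BOS, LAS. Among those, BOS has the highest on-time rate (%) (≈ 80).

BOS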